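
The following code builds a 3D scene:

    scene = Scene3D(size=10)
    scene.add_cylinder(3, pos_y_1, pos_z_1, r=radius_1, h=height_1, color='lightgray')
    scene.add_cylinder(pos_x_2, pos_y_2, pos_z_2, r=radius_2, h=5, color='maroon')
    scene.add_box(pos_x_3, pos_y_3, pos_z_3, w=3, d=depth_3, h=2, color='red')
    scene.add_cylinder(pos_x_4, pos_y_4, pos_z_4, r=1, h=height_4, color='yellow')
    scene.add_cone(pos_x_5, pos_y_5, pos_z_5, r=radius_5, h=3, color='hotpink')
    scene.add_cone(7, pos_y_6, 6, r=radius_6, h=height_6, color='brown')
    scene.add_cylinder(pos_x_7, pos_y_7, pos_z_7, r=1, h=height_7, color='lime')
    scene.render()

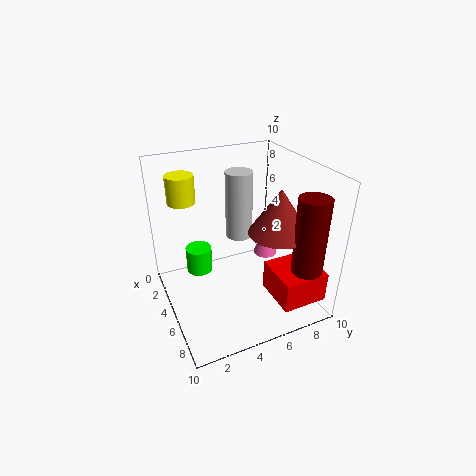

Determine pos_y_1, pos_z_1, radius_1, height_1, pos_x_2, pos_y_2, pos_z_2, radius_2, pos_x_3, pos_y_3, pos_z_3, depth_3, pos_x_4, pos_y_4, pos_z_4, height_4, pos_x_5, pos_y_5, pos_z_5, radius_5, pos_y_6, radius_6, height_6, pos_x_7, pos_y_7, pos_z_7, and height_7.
pos_y_1 = 6, pos_z_1 = 4, radius_1 = 1, height_1 = 5, pos_x_2 = 9, pos_y_2 = 8, pos_z_2 = 4, radius_2 = 1, pos_x_3 = 7, pos_y_3 = 6, pos_z_3 = 2, depth_3 = 3, pos_x_4 = 2, pos_y_4 = 2, pos_z_4 = 7, height_4 = 2, pos_x_5 = 2, pos_y_5 = 9, pos_z_5 = 1, radius_5 = 1, pos_y_6 = 7, radius_6 = 2, height_6 = 3, pos_x_7 = 2, pos_y_7 = 3, pos_z_7 = 1, height_7 = 2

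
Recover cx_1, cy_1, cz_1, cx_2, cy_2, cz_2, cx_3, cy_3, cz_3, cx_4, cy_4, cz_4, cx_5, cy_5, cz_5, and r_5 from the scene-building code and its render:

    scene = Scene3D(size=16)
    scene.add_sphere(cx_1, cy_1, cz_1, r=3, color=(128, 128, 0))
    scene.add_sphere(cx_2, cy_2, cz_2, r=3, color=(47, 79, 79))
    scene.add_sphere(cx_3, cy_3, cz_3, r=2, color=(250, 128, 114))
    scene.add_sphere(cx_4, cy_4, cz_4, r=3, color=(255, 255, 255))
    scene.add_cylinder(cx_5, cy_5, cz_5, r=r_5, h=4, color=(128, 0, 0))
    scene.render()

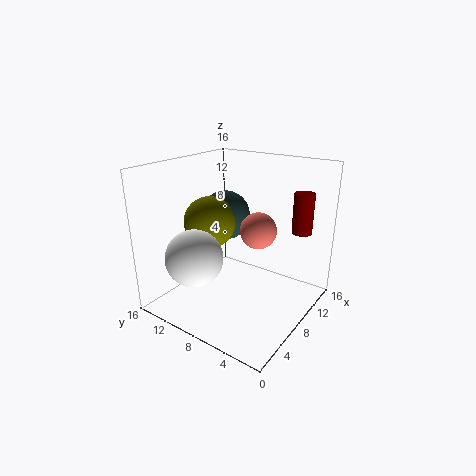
cx_1 = 8, cy_1 = 12, cz_1 = 9, cx_2 = 11, cy_2 = 12, cz_2 = 9, cx_3 = 9, cy_3 = 6, cz_3 = 9, cx_4 = 3, cy_4 = 10, cz_4 = 7, cx_5 = 9, cy_5 = 1, cz_5 = 10, r_5 = 1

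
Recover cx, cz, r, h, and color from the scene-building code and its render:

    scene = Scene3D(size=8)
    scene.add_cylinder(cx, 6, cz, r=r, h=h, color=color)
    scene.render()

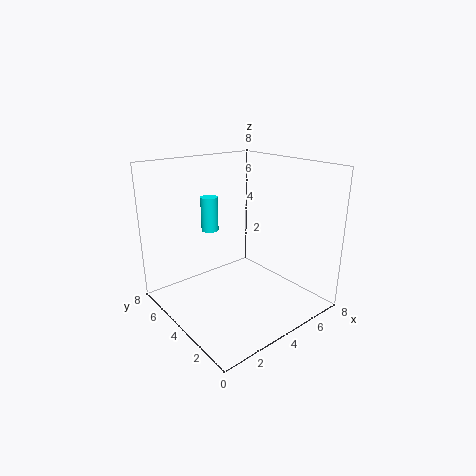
cx = 3.5, cz = 4, r = 0.5, h = 2, color = 'cyan'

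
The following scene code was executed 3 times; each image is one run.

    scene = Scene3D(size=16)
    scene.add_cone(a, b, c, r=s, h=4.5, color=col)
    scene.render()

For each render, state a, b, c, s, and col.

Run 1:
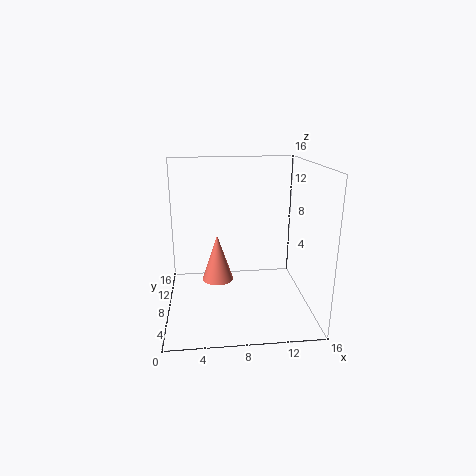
a = 5.5; b = 3.5; c = 5.5; s = 1.5; col = 'salmon'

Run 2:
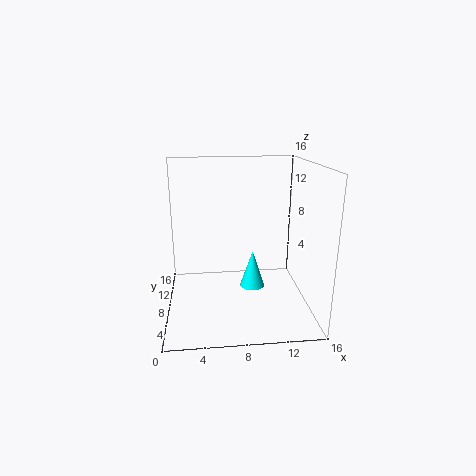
a = 10; b = 10; c = 1; s = 1.5; col = 'cyan'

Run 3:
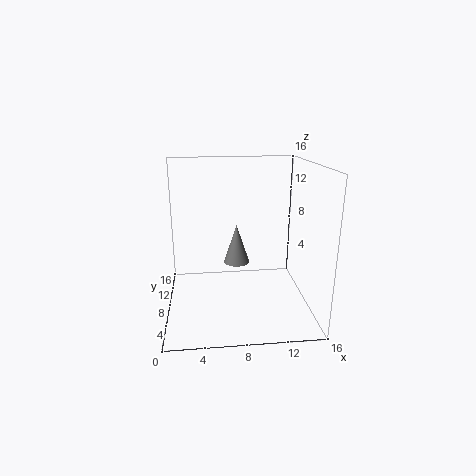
a = 8; b = 9.5; c = 4.5; s = 1.5; col = 'gray'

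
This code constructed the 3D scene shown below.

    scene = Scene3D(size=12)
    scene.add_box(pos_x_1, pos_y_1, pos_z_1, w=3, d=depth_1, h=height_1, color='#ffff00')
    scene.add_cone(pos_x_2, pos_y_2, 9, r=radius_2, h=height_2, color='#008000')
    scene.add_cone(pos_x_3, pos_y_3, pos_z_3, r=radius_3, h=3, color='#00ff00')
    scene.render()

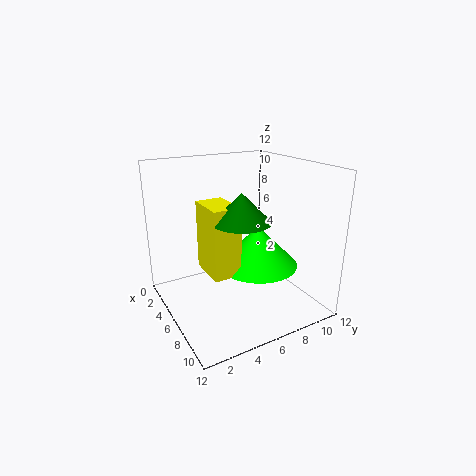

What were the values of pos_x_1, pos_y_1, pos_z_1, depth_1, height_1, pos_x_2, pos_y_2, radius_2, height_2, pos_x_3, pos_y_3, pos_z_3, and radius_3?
pos_x_1 = 7, pos_y_1 = 2, pos_z_1 = 5, depth_1 = 2, height_1 = 5, pos_x_2 = 10, pos_y_2 = 4, radius_2 = 2, height_2 = 2, pos_x_3 = 9, pos_y_3 = 6, pos_z_3 = 5, radius_3 = 3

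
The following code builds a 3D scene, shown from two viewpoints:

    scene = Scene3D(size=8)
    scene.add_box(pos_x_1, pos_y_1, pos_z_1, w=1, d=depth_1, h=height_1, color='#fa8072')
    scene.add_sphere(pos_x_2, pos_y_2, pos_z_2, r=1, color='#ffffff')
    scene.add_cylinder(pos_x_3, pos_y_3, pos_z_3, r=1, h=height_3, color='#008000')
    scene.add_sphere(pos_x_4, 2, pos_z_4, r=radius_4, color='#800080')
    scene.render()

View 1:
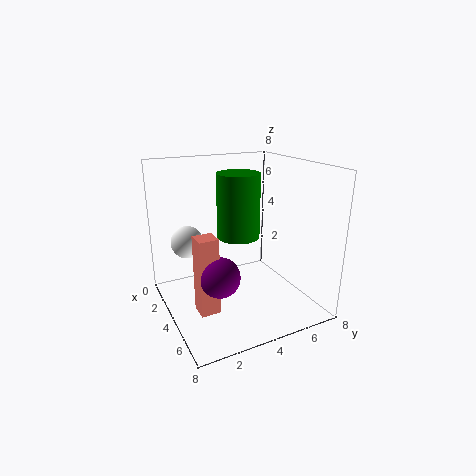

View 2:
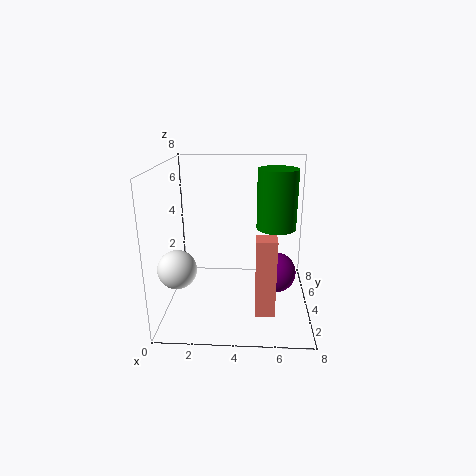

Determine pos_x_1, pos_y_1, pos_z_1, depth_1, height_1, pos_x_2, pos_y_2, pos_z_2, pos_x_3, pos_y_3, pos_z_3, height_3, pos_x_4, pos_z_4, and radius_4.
pos_x_1 = 5, pos_y_1 = 1, pos_z_1 = 1, depth_1 = 1, height_1 = 4, pos_x_2 = 1, pos_y_2 = 2, pos_z_2 = 3, pos_x_3 = 6, pos_y_3 = 3, pos_z_3 = 5, height_3 = 3, pos_x_4 = 6, pos_z_4 = 3, radius_4 = 1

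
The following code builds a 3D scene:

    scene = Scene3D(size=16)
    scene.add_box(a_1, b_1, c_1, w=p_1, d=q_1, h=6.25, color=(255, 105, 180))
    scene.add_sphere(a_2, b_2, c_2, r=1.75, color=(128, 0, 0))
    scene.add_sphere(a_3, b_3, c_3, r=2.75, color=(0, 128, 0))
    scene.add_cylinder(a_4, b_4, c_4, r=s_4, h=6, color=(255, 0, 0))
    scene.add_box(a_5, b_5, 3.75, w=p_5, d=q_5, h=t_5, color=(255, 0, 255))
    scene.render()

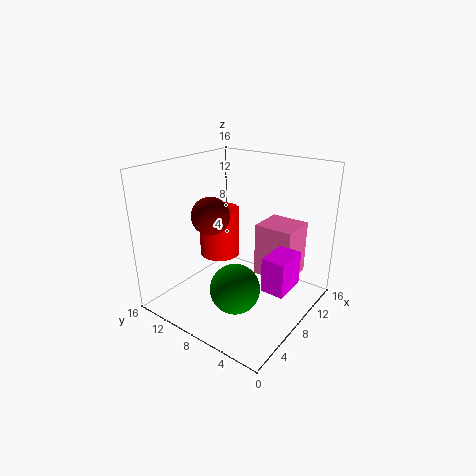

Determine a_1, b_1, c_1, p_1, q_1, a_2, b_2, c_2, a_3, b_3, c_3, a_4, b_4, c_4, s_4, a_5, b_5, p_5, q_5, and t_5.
a_1 = 10.25, b_1 = 2.75, c_1 = 2.75, p_1 = 4.25, q_1 = 4.5, a_2 = 2.5, b_2 = 7, c_2 = 12.5, a_3 = 5.75, b_3 = 6.75, c_3 = 3, a_4 = 10.5, b_4 = 12.75, c_4 = 3.75, s_4 = 2.5, a_5 = 6.25, b_5 = 1.25, p_5 = 3.75, q_5 = 2.5, t_5 = 3.75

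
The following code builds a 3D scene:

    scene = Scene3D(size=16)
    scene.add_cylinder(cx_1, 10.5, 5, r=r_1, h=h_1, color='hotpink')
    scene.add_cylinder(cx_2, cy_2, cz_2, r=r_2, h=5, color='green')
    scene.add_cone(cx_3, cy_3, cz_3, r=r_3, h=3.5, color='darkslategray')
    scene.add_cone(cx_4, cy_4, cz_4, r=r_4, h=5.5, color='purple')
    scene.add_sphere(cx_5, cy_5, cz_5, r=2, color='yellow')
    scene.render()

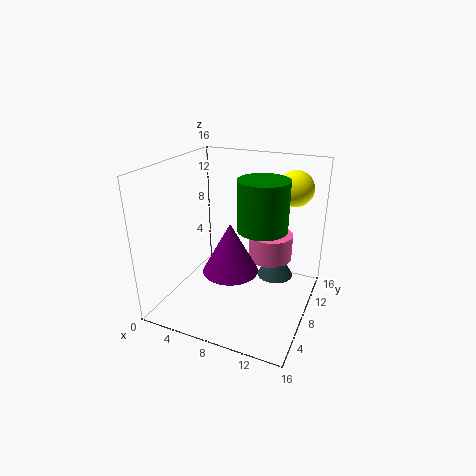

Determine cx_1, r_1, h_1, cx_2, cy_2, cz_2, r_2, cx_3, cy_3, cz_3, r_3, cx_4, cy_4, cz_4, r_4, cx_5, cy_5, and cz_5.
cx_1 = 11; r_1 = 2.5; h_1 = 3; cx_2 = 11.5; cy_2 = 6; cz_2 = 10.5; r_2 = 2.5; cx_3 = 12; cy_3 = 9.5; cz_3 = 3.5; r_3 = 2; cx_4 = 8; cy_4 = 6; cz_4 = 5; r_4 = 3; cx_5 = 13; cy_5 = 12.5; cz_5 = 13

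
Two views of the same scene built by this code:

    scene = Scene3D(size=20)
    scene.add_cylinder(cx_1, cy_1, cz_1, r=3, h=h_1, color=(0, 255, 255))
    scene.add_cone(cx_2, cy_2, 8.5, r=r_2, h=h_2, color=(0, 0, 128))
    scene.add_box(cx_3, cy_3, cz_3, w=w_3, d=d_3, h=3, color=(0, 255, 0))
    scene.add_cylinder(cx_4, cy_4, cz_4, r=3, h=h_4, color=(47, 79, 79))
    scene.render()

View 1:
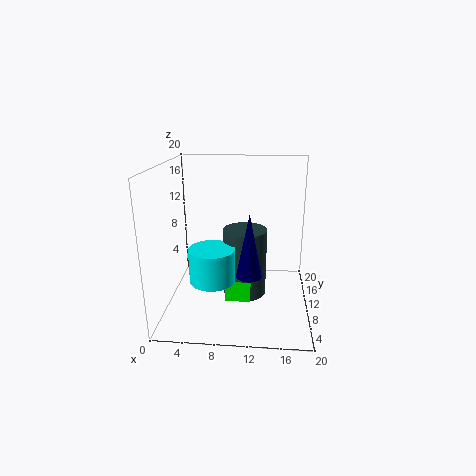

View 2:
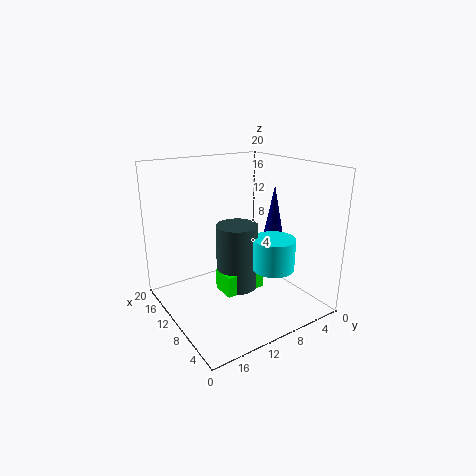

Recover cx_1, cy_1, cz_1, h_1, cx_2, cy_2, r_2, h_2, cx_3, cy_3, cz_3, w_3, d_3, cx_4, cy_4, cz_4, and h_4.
cx_1 = 7, cy_1 = 6, cz_1 = 5.5, h_1 = 4.5, cx_2 = 12, cy_2 = 2, r_2 = 1.5, h_2 = 7.5, cx_3 = 8.5, cy_3 = 6.5, cz_3 = 2, w_3 = 3.5, d_3 = 6, cx_4 = 11, cy_4 = 9.5, cz_4 = 2, h_4 = 9.5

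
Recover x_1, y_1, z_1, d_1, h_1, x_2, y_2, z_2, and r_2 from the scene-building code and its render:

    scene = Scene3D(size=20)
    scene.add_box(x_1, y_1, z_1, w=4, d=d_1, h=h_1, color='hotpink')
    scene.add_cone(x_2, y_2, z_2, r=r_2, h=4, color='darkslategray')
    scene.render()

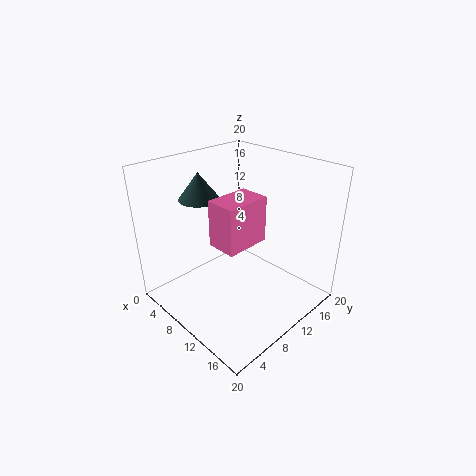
x_1 = 10; y_1 = 5; z_1 = 11; d_1 = 6; h_1 = 6; x_2 = 3; y_2 = 9; z_2 = 14; r_2 = 3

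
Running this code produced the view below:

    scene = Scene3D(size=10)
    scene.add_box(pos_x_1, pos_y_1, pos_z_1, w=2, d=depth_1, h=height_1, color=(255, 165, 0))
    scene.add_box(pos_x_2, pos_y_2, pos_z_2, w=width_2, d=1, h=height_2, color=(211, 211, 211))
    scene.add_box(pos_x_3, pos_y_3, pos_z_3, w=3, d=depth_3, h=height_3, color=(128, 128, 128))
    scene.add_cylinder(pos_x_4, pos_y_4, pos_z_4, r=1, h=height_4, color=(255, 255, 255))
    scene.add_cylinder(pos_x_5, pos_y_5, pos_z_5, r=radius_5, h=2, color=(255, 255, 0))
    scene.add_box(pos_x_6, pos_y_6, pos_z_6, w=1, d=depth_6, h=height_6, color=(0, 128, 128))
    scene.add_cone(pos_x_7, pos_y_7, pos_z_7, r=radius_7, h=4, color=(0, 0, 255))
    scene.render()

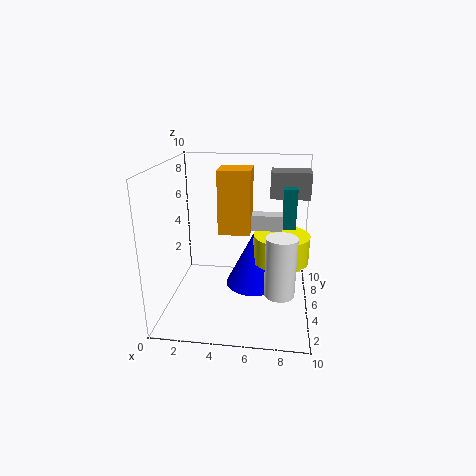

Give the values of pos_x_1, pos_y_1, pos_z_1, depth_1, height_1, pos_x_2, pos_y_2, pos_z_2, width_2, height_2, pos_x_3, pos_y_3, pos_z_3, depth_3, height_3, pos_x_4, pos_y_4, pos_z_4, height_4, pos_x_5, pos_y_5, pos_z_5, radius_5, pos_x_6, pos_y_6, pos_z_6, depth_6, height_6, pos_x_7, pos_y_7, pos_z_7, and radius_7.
pos_x_1 = 4, pos_y_1 = 3, pos_z_1 = 6, depth_1 = 2, height_1 = 4, pos_x_2 = 6, pos_y_2 = 4, pos_z_2 = 6, width_2 = 2, height_2 = 1, pos_x_3 = 7, pos_y_3 = 8, pos_z_3 = 7, depth_3 = 2, height_3 = 2, pos_x_4 = 8, pos_y_4 = 3, pos_z_4 = 2, height_4 = 4, pos_x_5 = 8, pos_y_5 = 6, pos_z_5 = 3, radius_5 = 2, pos_x_6 = 8, pos_y_6 = 7, pos_z_6 = 4, depth_6 = 2, height_6 = 4, pos_x_7 = 6, pos_y_7 = 6, pos_z_7 = 1, radius_7 = 2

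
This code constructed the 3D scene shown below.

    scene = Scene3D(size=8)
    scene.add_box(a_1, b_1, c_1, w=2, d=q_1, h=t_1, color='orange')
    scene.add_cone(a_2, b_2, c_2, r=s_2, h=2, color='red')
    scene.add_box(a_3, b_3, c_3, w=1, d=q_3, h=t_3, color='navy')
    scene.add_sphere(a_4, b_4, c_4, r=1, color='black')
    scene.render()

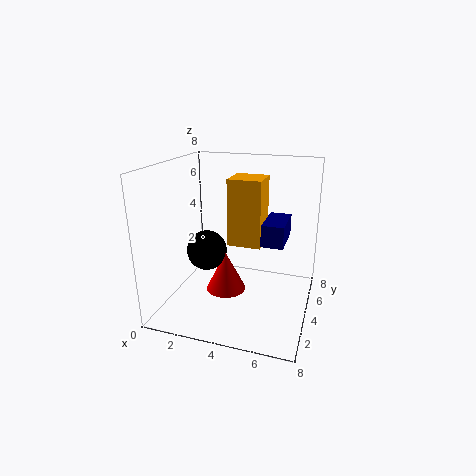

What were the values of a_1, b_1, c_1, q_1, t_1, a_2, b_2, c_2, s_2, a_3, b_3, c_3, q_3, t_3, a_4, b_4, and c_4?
a_1 = 3, b_1 = 5, c_1 = 3, q_1 = 2, t_1 = 4, a_2 = 4, b_2 = 2, c_2 = 2, s_2 = 1, a_3 = 6, b_3 = 1, c_3 = 5, q_3 = 2, t_3 = 1, a_4 = 3, b_4 = 2, c_4 = 4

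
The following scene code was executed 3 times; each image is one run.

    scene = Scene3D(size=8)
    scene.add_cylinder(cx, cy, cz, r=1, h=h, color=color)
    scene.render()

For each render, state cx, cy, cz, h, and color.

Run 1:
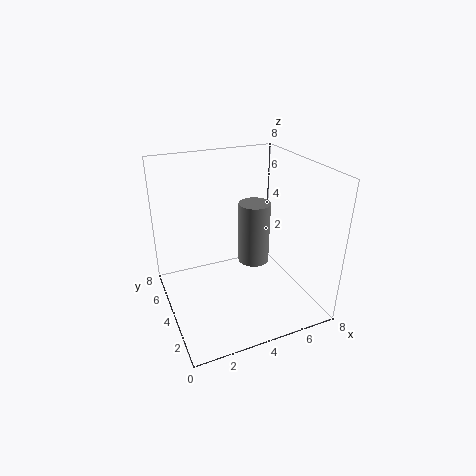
cx = 6; cy = 6; cz = 1; h = 4; color = 'gray'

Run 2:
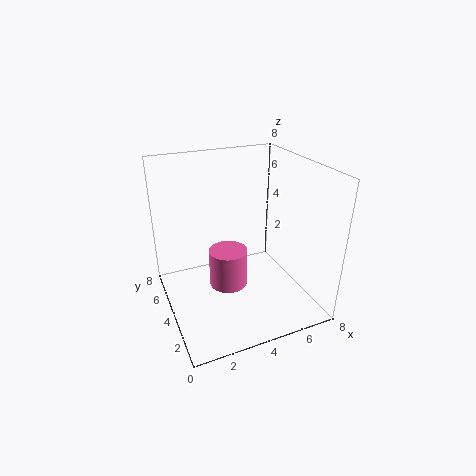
cx = 3; cy = 3; cz = 2; h = 2; color = 'hotpink'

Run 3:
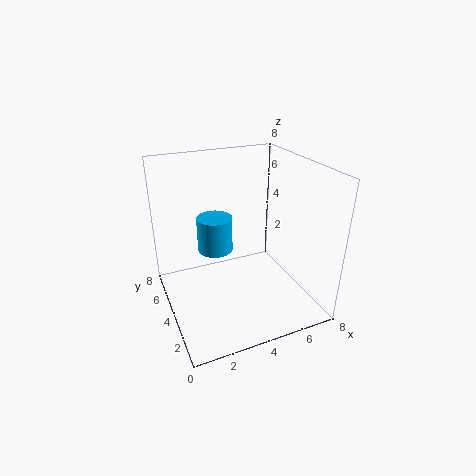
cx = 3; cy = 5; cz = 3; h = 2; color = 'deepskyblue'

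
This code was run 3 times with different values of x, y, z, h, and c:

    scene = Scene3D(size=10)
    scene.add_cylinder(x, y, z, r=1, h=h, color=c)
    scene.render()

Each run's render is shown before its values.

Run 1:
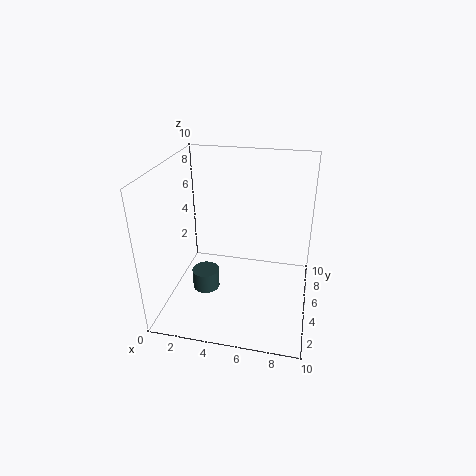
x = 2.5; y = 5; z = 0.5; h = 1.5; c = 'darkslategray'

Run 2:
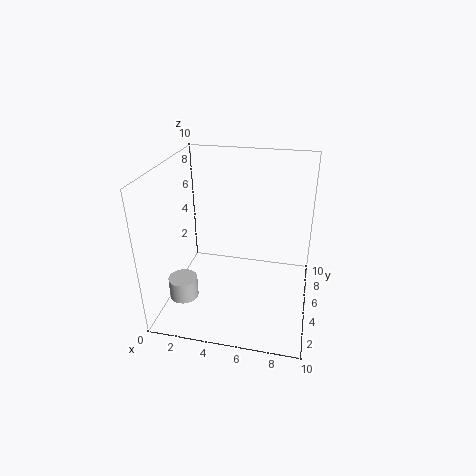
x = 1.5; y = 3; z = 1; h = 1.5; c = 'lightgray'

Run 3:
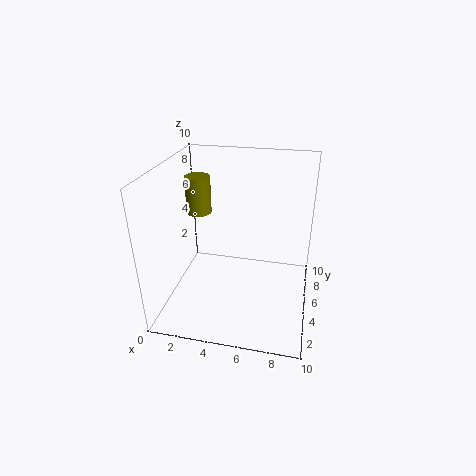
x = 1; y = 8.5; z = 5; h = 3; c = 'olive'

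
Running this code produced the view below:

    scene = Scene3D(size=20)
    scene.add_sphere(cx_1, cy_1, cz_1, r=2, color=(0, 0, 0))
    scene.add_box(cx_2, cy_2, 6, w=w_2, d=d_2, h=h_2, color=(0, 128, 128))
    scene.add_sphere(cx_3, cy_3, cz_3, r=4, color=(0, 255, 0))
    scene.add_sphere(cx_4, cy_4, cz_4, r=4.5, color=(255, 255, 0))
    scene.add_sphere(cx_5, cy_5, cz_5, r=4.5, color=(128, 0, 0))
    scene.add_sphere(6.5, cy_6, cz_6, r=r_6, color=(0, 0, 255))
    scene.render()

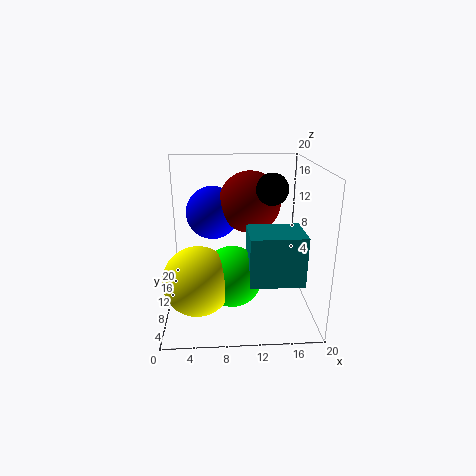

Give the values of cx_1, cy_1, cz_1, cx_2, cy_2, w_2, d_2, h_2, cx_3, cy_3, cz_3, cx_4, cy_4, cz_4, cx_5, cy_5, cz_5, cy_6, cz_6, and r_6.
cx_1 = 14
cy_1 = 7
cz_1 = 17.5
cx_2 = 11
cy_2 = 3
w_2 = 7
d_2 = 5.5
h_2 = 6.5
cx_3 = 9
cy_3 = 6.5
cz_3 = 6
cx_4 = 4.5
cy_4 = 5.5
cz_4 = 6
cx_5 = 12
cy_5 = 14
cz_5 = 14
cy_6 = 15.5
cz_6 = 12
r_6 = 4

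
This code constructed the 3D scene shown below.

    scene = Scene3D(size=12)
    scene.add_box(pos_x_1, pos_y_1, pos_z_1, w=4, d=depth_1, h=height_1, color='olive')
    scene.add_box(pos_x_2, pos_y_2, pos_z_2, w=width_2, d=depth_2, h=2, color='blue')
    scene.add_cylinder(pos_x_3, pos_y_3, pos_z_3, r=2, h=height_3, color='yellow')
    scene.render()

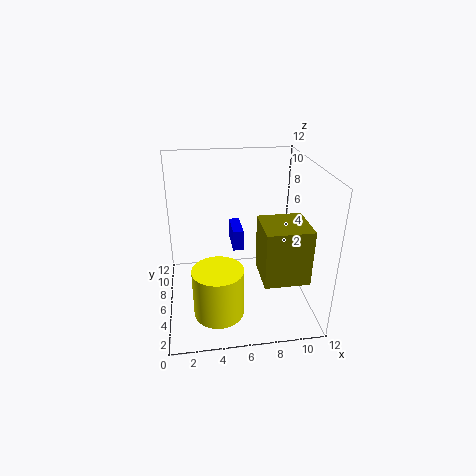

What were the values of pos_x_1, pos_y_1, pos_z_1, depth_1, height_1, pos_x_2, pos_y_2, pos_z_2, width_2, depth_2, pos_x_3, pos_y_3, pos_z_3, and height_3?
pos_x_1 = 8; pos_y_1 = 4; pos_z_1 = 2; depth_1 = 4; height_1 = 5; pos_x_2 = 6; pos_y_2 = 9; pos_z_2 = 3; width_2 = 1; depth_2 = 3; pos_x_3 = 4; pos_y_3 = 3; pos_z_3 = 1; height_3 = 4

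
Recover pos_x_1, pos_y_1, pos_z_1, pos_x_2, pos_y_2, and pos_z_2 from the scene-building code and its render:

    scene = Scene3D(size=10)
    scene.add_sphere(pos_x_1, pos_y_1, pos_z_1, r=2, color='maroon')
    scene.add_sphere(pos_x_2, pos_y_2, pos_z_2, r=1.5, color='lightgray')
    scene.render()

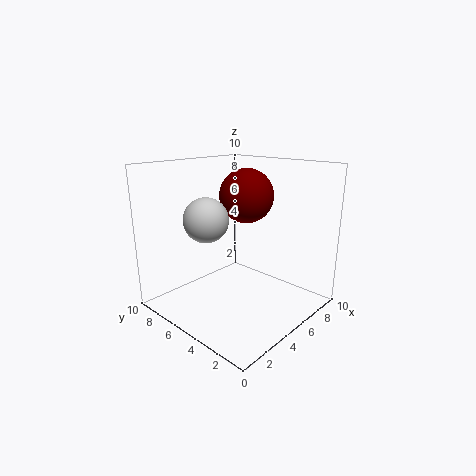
pos_x_1 = 7; pos_y_1 = 6; pos_z_1 = 7.5; pos_x_2 = 3; pos_y_2 = 6; pos_z_2 = 6.5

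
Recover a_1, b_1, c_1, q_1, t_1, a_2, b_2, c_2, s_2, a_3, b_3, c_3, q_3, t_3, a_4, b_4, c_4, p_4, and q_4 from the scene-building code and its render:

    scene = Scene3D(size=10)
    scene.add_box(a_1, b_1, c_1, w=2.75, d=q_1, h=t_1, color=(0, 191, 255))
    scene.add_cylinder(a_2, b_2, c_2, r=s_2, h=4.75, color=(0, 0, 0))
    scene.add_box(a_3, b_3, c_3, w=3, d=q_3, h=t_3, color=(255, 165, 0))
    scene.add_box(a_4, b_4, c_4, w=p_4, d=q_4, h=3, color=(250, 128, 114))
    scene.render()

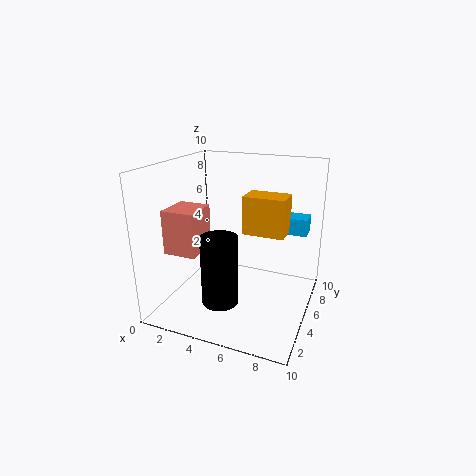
a_1 = 6.5, b_1 = 7.5, c_1 = 4.75, q_1 = 1.5, t_1 = 1.25, a_2 = 4.5, b_2 = 3, c_2 = 1, s_2 = 1.25, a_3 = 5, b_3 = 5.75, c_3 = 5, q_3 = 2, t_3 = 2.75, a_4 = 0.75, b_4 = 2.25, c_4 = 4.25, p_4 = 2.25, q_4 = 2.5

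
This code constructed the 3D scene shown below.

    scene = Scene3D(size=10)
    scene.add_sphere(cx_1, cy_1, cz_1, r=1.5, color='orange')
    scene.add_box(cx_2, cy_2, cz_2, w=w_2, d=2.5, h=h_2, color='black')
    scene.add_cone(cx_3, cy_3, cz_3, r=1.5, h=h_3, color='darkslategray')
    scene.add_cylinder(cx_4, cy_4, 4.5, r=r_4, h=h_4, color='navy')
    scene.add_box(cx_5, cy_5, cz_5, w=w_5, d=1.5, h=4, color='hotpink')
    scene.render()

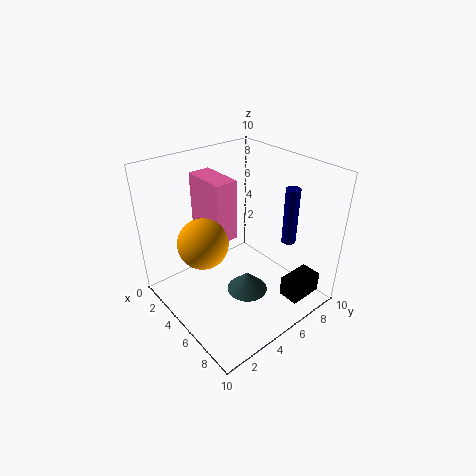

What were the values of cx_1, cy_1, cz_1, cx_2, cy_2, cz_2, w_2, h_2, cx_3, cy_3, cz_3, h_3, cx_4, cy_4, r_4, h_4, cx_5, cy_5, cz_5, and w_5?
cx_1 = 6; cy_1 = 1.5; cz_1 = 6.5; cx_2 = 7.5; cy_2 = 7; cz_2 = 0.5; w_2 = 1.5; h_2 = 1.5; cx_3 = 5.5; cy_3 = 5.5; cz_3 = 0.5; h_3 = 1.5; cx_4 = 7; cy_4 = 8; r_4 = 0.5; h_4 = 4; cx_5 = 2.5; cy_5 = 3; cz_5 = 5.5; w_5 = 3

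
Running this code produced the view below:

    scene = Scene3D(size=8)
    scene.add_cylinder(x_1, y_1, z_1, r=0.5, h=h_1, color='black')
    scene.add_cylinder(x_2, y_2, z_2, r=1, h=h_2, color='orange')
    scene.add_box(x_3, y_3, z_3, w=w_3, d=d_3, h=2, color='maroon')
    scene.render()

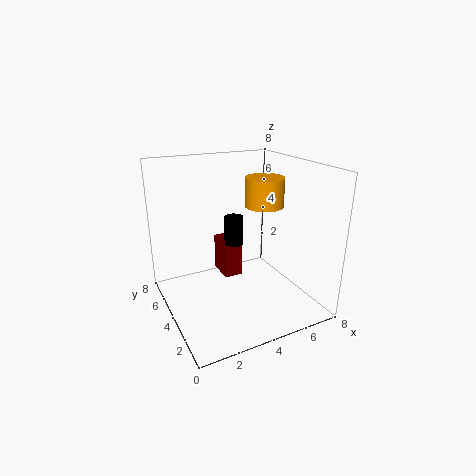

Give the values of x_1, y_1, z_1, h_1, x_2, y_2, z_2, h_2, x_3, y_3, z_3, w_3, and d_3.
x_1 = 3.5, y_1 = 3.5, z_1 = 4, h_1 = 1.5, x_2 = 5, y_2 = 3, z_2 = 6, h_2 = 1.5, x_3 = 3, y_3 = 3.5, z_3 = 2, w_3 = 1, d_3 = 1.5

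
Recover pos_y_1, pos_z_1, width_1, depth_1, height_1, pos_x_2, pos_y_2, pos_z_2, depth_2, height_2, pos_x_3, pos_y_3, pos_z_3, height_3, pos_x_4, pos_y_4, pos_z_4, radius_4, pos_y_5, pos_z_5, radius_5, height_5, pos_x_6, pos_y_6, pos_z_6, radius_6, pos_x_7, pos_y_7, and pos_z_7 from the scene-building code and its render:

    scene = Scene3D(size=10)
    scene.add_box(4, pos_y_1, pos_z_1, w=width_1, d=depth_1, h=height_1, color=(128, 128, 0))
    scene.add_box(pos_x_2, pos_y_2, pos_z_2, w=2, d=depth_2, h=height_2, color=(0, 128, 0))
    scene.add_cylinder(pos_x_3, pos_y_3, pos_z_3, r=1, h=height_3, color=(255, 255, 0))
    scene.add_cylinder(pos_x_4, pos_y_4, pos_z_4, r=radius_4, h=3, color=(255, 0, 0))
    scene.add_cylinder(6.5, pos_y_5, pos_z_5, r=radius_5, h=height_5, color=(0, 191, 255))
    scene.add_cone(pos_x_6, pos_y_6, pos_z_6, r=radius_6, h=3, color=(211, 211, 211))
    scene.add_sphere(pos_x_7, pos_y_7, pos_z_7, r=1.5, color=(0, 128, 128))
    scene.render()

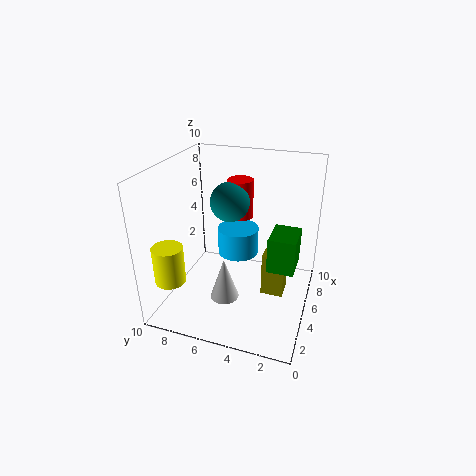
pos_y_1 = 1.5
pos_z_1 = 1.5
width_1 = 1.5
depth_1 = 1.5
height_1 = 3
pos_x_2 = 1
pos_y_2 = 0.5
pos_z_2 = 5.5
depth_2 = 1.5
height_2 = 2
pos_x_3 = 1.5
pos_y_3 = 8.5
pos_z_3 = 3
height_3 = 2.5
pos_x_4 = 8.5
pos_y_4 = 6
pos_z_4 = 5
radius_4 = 1
pos_y_5 = 5.5
pos_z_5 = 3
radius_5 = 1.5
height_5 = 2
pos_x_6 = 3.5
pos_y_6 = 5.5
pos_z_6 = 1
radius_6 = 1
pos_x_7 = 7.5
pos_y_7 = 6.5
pos_z_7 = 6.5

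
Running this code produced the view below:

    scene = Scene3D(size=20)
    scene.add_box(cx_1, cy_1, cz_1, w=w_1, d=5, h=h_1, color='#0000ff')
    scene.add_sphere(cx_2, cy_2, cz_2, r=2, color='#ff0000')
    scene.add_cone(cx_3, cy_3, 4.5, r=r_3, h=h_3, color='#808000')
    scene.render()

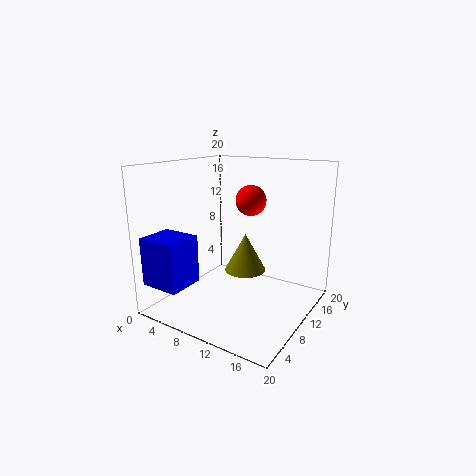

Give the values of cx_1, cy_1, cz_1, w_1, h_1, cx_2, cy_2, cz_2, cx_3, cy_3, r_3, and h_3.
cx_1 = 1
cy_1 = 0.5
cz_1 = 4.5
w_1 = 5.5
h_1 = 6.5
cx_2 = 12
cy_2 = 10
cz_2 = 15.5
cx_3 = 10
cy_3 = 12
r_3 = 3
h_3 = 5.5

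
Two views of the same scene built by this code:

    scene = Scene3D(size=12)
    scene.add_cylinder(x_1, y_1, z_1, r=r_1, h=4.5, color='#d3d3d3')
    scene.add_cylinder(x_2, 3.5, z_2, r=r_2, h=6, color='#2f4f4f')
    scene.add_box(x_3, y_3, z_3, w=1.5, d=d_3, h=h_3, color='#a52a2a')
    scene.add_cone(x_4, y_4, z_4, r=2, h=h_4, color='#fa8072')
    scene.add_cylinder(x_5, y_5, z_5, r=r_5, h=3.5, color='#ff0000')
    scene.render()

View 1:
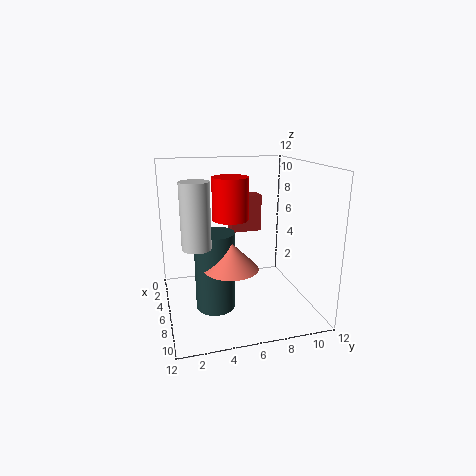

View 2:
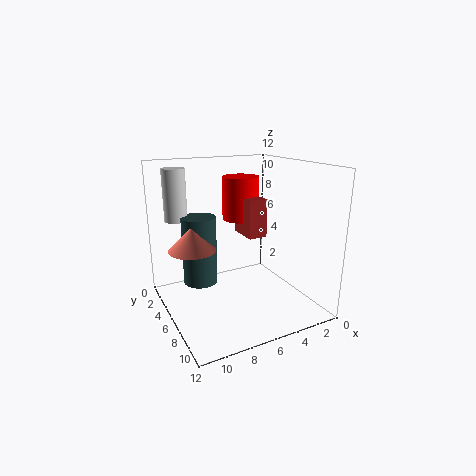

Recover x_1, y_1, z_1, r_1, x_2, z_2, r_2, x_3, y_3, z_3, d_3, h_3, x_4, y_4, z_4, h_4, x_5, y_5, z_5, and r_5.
x_1 = 10, y_1 = 2, z_1 = 7, r_1 = 1, x_2 = 8.5, z_2 = 1.5, r_2 = 1.5, x_3 = 4.5, y_3 = 5.5, z_3 = 6.5, d_3 = 2.5, h_3 = 3, x_4 = 9.5, y_4 = 4.5, z_4 = 5, h_4 = 2, x_5 = 5.5, y_5 = 5.5, z_5 = 7.5, r_5 = 1.5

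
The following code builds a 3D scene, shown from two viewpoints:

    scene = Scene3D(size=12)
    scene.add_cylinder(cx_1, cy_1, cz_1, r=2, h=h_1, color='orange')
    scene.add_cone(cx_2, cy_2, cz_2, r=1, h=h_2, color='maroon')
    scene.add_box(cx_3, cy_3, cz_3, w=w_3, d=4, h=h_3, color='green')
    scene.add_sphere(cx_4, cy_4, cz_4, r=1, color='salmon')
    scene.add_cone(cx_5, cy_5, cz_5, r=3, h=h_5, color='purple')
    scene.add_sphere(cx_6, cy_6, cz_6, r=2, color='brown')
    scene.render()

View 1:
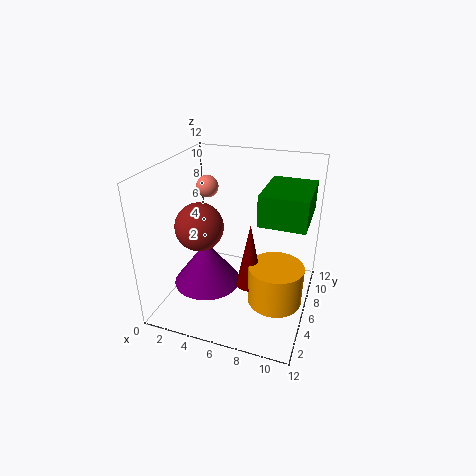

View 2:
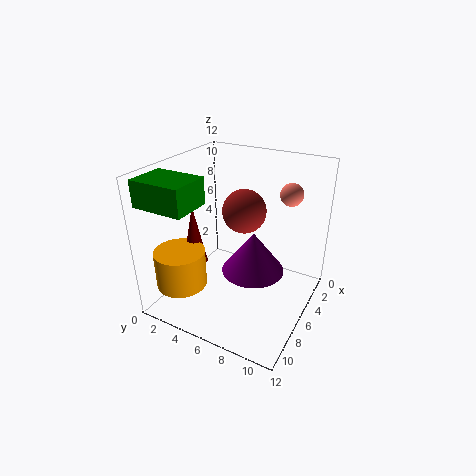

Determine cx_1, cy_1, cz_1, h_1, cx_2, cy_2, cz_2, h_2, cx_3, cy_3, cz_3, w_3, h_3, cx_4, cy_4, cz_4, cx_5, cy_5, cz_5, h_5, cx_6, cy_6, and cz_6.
cx_1 = 10; cy_1 = 3; cz_1 = 3; h_1 = 3; cx_2 = 8; cy_2 = 3; cz_2 = 4; h_2 = 5; cx_3 = 9; cy_3 = 1; cz_3 = 10; w_3 = 3; h_3 = 2; cx_4 = 2; cy_4 = 9; cz_4 = 9; cx_5 = 3; cy_5 = 6; cz_5 = 1; h_5 = 4; cx_6 = 3; cy_6 = 5; cz_6 = 7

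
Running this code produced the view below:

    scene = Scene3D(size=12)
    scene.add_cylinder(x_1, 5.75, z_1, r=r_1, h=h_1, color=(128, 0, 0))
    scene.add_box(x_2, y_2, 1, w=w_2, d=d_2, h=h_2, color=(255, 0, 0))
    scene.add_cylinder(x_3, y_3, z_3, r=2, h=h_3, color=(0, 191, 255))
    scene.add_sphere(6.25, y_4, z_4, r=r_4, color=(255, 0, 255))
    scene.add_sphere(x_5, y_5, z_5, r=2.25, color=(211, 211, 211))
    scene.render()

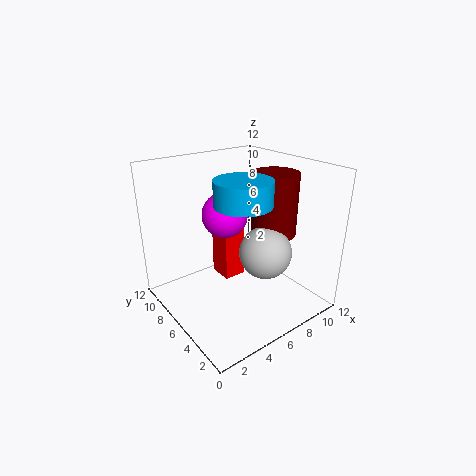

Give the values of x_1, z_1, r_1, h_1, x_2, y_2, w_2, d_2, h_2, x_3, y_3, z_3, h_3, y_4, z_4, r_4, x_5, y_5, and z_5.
x_1 = 9.75, z_1 = 5.5, r_1 = 2, h_1 = 5.5, x_2 = 6, y_2 = 7.75, w_2 = 2, d_2 = 2.25, h_2 = 5, x_3 = 4, y_3 = 2.75, z_3 = 10.25, h_3 = 1.75, y_4 = 8.25, z_4 = 7.25, r_4 = 2, x_5 = 8, y_5 = 4.75, z_5 = 4.5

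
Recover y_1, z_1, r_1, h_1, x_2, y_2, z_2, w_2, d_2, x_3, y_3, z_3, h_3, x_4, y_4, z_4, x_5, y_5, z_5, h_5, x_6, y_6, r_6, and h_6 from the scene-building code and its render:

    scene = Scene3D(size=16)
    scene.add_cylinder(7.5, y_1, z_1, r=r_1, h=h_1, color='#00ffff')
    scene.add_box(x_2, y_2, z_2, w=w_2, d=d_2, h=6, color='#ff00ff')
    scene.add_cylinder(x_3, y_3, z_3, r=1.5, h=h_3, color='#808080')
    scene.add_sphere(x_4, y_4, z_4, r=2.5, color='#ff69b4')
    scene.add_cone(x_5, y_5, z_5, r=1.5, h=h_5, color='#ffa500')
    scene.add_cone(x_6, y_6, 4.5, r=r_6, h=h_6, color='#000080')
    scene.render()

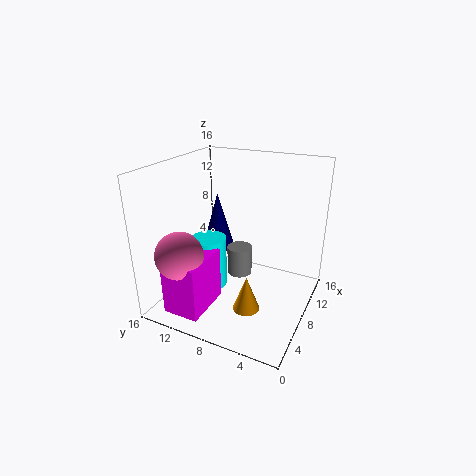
y_1 = 11.5
z_1 = 1.5
r_1 = 2
h_1 = 6
x_2 = 1
y_2 = 9.5
z_2 = 1
w_2 = 5.5
d_2 = 4
x_3 = 10.5
y_3 = 9
z_3 = 2
h_3 = 3.5
x_4 = 2.5
y_4 = 12
z_4 = 7.5
x_5 = 6
y_5 = 6
z_5 = 0.5
h_5 = 4
x_6 = 11.5
y_6 = 12.5
r_6 = 2
h_6 = 7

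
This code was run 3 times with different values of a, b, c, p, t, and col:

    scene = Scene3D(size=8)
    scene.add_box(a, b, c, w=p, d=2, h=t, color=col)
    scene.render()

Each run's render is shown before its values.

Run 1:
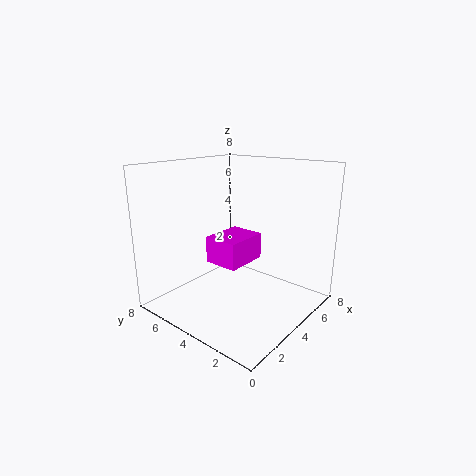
a = 3; b = 3.5; c = 2.5; p = 2.5; t = 1.5; col = 'magenta'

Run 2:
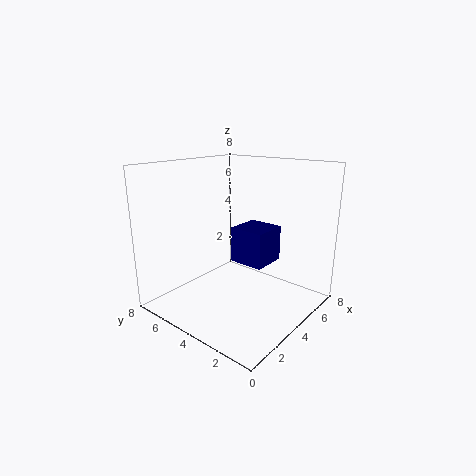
a = 4; b = 2.5; c = 2.5; p = 2; t = 2; col = 'navy'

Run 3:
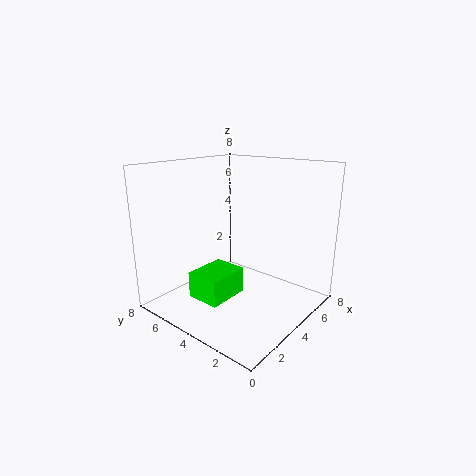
a = 2; b = 4; c = 0.5; p = 2.5; t = 1.5; col = 'lime'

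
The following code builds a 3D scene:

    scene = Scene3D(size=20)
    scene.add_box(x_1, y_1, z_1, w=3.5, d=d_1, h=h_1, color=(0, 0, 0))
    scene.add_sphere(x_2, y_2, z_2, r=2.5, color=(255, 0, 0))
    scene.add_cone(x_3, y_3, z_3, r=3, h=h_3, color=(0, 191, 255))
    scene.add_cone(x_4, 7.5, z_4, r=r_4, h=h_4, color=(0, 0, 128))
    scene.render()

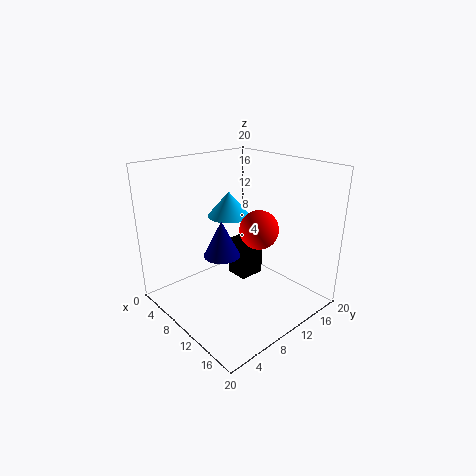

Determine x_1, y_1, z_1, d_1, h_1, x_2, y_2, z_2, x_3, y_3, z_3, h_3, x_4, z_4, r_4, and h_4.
x_1 = 5, y_1 = 12.5, z_1 = 1.5, d_1 = 4, h_1 = 6, x_2 = 14, y_2 = 10, z_2 = 12.5, x_3 = 7.5, y_3 = 10.5, z_3 = 12.5, h_3 = 3.5, x_4 = 9.5, z_4 = 8, r_4 = 2.5, h_4 = 5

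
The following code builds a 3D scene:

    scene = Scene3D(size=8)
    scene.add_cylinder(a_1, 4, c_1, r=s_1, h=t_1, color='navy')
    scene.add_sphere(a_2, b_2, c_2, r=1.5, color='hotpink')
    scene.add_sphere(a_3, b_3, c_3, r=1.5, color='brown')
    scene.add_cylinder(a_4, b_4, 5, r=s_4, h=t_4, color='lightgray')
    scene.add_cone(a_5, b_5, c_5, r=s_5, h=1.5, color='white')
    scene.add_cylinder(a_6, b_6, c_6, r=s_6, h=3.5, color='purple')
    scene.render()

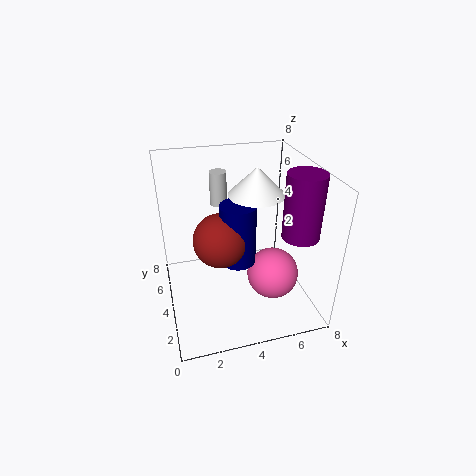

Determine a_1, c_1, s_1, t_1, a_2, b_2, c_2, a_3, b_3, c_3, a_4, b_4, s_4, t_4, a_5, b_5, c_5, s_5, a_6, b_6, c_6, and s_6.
a_1 = 4
c_1 = 2.5
s_1 = 1
t_1 = 3.5
a_2 = 6
b_2 = 3.5
c_2 = 1.5
a_3 = 3
b_3 = 4
c_3 = 4
a_4 = 3.5
b_4 = 6.5
s_4 = 0.5
t_4 = 2
a_5 = 5
b_5 = 4
c_5 = 6.5
s_5 = 1.5
a_6 = 7
b_6 = 2.5
c_6 = 4.5
s_6 = 1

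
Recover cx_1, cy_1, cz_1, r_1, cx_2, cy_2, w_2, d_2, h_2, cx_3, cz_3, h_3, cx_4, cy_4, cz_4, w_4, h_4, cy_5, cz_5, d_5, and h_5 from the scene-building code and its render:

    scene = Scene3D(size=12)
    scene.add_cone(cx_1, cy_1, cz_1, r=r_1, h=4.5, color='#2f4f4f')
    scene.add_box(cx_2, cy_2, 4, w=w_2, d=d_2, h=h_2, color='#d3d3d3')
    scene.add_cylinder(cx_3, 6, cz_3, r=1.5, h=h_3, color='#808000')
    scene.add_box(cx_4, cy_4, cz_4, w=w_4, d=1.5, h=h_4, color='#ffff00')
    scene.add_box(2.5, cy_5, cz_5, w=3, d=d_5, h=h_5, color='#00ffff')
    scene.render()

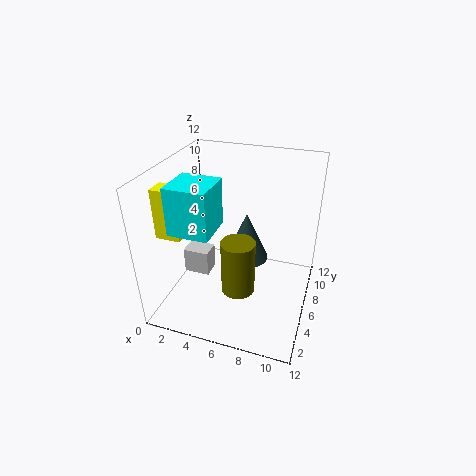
cx_1 = 6; cy_1 = 8.5; cz_1 = 2.5; r_1 = 2; cx_2 = 2.5; cy_2 = 3; w_2 = 2; d_2 = 1.5; h_2 = 2; cx_3 = 6; cz_3 = 0.5; h_3 = 5; cx_4 = 0.5; cy_4 = 2.5; cz_4 = 7; w_4 = 2; h_4 = 4; cy_5 = 1; cz_5 = 8.5; d_5 = 3; h_5 = 3.5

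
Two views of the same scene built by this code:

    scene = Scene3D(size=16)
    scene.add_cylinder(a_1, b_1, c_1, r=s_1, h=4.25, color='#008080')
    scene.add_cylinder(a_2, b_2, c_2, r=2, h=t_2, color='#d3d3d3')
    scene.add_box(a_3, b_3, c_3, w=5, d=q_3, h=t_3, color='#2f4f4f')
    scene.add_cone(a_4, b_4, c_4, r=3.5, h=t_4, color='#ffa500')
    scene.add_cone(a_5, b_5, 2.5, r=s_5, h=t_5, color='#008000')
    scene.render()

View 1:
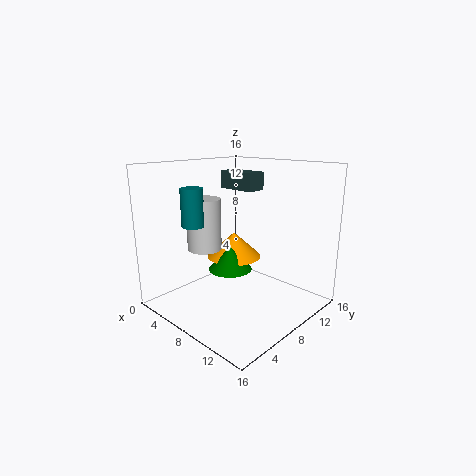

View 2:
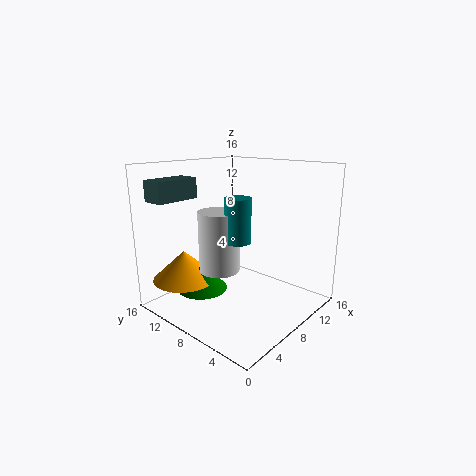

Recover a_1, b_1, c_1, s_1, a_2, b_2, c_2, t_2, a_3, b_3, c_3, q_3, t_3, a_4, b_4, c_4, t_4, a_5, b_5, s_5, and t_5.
a_1 = 4.25, b_1 = 4.75, c_1 = 9.25, s_1 = 1.25, a_2 = 3.75, b_2 = 6.75, c_2 = 6, t_2 = 6, a_3 = 1, b_3 = 12.25, c_3 = 12.25, q_3 = 2.5, t_3 = 2.25, a_4 = 3.5, b_4 = 12, c_4 = 3.5, t_4 = 3.25, a_5 = 4.5, b_5 = 10.25, s_5 = 2.75, t_5 = 3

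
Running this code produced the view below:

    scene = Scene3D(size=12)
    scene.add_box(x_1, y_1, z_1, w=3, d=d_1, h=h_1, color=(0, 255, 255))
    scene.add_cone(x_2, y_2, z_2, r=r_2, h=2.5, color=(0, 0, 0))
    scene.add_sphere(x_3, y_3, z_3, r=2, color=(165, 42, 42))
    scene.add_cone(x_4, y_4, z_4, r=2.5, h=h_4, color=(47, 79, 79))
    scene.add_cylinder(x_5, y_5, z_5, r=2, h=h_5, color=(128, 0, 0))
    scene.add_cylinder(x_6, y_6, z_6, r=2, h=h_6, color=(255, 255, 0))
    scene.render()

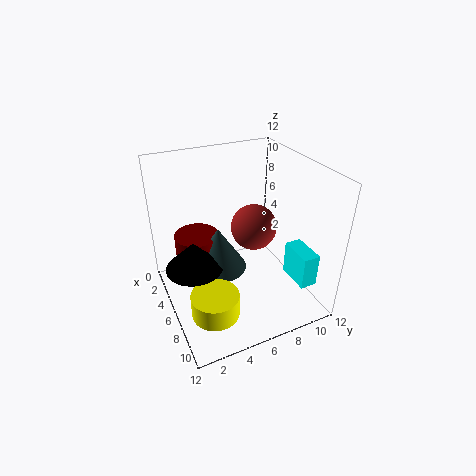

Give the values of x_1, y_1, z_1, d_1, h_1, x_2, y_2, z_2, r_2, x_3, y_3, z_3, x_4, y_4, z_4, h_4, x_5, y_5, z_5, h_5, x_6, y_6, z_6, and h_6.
x_1 = 6.5, y_1 = 10.5, z_1 = 1.5, d_1 = 1.5, h_1 = 3, x_2 = 4.5, y_2 = 2.5, z_2 = 3, r_2 = 2.5, x_3 = 5, y_3 = 8, z_3 = 6, x_4 = 4, y_4 = 5, z_4 = 2, h_4 = 4, x_5 = 2.5, y_5 = 3.5, z_5 = 2.5, h_5 = 2.5, x_6 = 8, y_6 = 3, z_6 = 0.5, h_6 = 2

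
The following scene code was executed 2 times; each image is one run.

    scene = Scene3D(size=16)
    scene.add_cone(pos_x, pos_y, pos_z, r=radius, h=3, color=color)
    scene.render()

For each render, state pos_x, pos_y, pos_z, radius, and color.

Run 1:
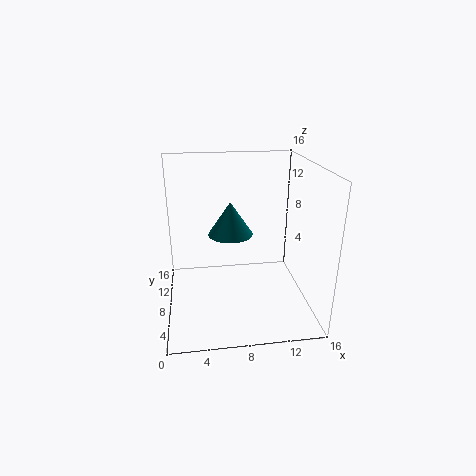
pos_x = 6.5
pos_y = 2.5
pos_z = 11
radius = 2
color = 'teal'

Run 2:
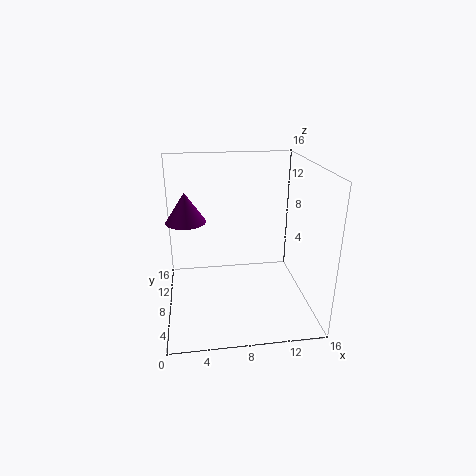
pos_x = 2.5
pos_y = 6
pos_z = 11
radius = 2
color = 'purple'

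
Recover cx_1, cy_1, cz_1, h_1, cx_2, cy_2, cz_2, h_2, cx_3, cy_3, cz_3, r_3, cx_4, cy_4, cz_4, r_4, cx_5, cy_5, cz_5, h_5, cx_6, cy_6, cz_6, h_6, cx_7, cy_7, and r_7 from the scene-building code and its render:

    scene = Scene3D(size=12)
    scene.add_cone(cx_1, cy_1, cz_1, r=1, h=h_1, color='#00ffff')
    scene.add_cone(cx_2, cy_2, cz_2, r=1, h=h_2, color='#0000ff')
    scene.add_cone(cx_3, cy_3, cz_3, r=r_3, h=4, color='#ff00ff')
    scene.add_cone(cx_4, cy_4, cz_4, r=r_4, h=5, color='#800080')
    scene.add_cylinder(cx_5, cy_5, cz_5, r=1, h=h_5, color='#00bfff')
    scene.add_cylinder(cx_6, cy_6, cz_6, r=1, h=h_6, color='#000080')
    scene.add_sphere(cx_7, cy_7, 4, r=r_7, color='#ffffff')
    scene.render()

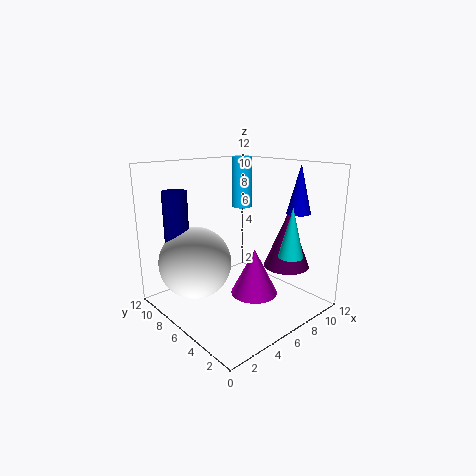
cx_1 = 8, cy_1 = 2, cz_1 = 5, h_1 = 4, cx_2 = 10, cy_2 = 3, cz_2 = 8, h_2 = 4, cx_3 = 7, cy_3 = 5, cz_3 = 1, r_3 = 2, cx_4 = 10, cy_4 = 4, cz_4 = 3, r_4 = 2, cx_5 = 11, cy_5 = 11, cz_5 = 7, h_5 = 5, cx_6 = 2, cy_6 = 9, cz_6 = 5, h_6 = 5, cx_7 = 3, cy_7 = 8, r_7 = 3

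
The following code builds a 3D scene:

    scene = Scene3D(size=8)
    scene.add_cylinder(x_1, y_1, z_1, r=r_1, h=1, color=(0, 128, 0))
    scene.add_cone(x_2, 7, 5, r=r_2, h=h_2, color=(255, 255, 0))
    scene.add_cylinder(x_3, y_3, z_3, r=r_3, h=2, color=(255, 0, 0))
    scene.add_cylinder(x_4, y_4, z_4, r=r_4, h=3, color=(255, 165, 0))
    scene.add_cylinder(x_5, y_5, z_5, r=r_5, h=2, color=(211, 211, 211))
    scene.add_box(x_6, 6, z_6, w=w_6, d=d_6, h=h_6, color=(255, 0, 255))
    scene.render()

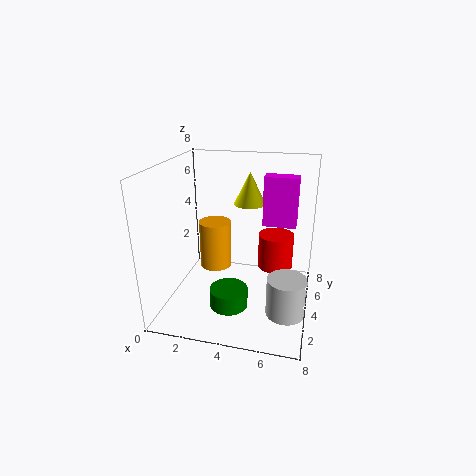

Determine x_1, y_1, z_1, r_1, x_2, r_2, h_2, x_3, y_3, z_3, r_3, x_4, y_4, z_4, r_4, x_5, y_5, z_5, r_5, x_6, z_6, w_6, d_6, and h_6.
x_1 = 4, y_1 = 2, z_1 = 1, r_1 = 1, x_2 = 4, r_2 = 1, h_2 = 2, x_3 = 6, y_3 = 5, z_3 = 2, r_3 = 1, x_4 = 2, y_4 = 6, z_4 = 1, r_4 = 1, x_5 = 7, y_5 = 2, z_5 = 1, r_5 = 1, x_6 = 5, z_6 = 4, w_6 = 2, d_6 = 1, h_6 = 3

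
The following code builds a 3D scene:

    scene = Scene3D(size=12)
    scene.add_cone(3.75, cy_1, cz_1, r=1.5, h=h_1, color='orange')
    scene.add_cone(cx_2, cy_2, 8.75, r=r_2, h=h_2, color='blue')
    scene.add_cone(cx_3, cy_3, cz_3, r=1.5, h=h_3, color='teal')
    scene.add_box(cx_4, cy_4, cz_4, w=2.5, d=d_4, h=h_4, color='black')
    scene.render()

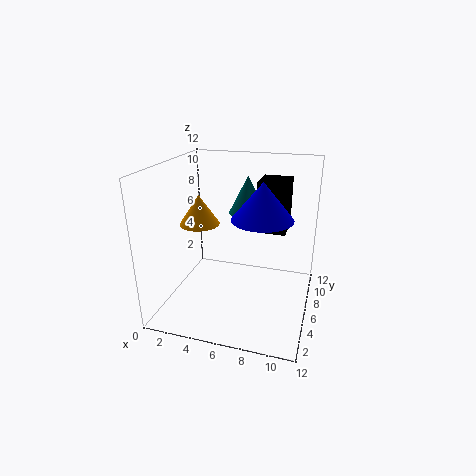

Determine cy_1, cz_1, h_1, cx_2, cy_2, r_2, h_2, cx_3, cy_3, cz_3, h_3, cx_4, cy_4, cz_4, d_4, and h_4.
cy_1 = 3.5
cz_1 = 8
h_1 = 2.25
cx_2 = 8.5
cy_2 = 3.75
r_2 = 2.25
h_2 = 2.75
cx_3 = 6.75
cy_3 = 6.25
cz_3 = 8.25
h_3 = 3
cx_4 = 7.25
cy_4 = 7
cz_4 = 6.25
d_4 = 3
h_4 = 4.25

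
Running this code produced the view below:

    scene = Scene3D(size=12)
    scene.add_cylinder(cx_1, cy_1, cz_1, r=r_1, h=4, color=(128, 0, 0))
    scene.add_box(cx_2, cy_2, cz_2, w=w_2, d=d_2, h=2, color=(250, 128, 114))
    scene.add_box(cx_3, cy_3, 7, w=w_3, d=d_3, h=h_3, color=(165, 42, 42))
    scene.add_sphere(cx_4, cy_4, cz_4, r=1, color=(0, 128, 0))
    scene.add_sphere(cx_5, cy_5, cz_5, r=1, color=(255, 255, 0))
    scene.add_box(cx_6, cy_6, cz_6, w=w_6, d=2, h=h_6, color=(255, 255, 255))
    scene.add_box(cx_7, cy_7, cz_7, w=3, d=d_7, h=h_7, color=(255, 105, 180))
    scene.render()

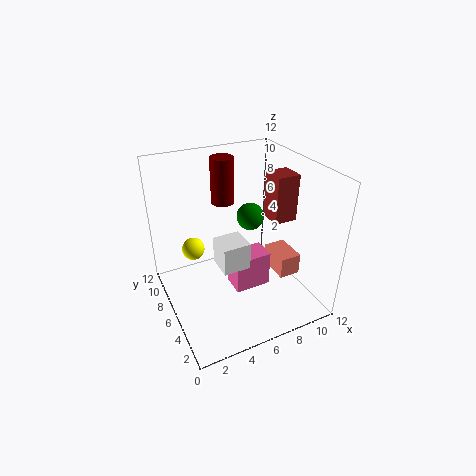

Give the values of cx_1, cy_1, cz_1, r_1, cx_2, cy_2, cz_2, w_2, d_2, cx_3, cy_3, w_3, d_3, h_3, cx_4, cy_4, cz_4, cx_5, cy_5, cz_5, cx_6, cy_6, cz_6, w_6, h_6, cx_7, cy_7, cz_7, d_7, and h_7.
cx_1 = 6; cy_1 = 9; cz_1 = 8; r_1 = 1; cx_2 = 10; cy_2 = 5; cz_2 = 1; w_2 = 2; d_2 = 3; cx_3 = 9; cy_3 = 5; w_3 = 2; d_3 = 2; h_3 = 4; cx_4 = 6; cy_4 = 4; cz_4 = 9; cx_5 = 3; cy_5 = 9; cz_5 = 4; cx_6 = 3; cy_6 = 2; cz_6 = 6; w_6 = 2; h_6 = 2; cx_7 = 5; cy_7 = 4; cz_7 = 2; d_7 = 2; h_7 = 3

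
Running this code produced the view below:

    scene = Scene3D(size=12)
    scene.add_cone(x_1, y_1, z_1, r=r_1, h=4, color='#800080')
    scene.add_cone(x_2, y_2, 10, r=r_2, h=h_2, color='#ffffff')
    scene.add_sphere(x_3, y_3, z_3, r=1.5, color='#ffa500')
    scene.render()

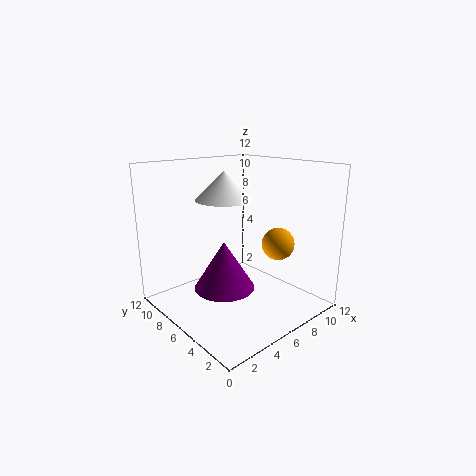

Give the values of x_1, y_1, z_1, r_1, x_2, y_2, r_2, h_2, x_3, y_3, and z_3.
x_1 = 4.5, y_1 = 6, z_1 = 2, r_1 = 2.5, x_2 = 3, y_2 = 4, r_2 = 2, h_2 = 2, x_3 = 10.5, y_3 = 5.5, z_3 = 4.5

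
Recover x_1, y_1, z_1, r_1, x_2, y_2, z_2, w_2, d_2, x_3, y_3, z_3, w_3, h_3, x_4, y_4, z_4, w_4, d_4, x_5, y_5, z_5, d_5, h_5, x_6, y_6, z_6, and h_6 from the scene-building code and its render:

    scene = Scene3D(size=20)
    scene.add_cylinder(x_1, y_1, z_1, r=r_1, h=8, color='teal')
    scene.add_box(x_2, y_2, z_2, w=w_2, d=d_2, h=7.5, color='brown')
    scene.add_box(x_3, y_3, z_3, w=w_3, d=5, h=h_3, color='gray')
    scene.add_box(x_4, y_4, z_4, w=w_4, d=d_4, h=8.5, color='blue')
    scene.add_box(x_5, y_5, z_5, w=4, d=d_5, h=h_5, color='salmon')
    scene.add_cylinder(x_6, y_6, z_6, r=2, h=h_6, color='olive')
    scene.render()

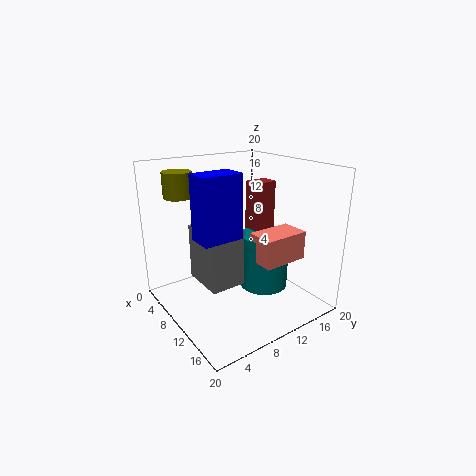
x_1 = 11
y_1 = 14
z_1 = 2
r_1 = 3.5
x_2 = 7
y_2 = 13.5
z_2 = 9.5
w_2 = 2.5
d_2 = 3.5
x_3 = 5
y_3 = 5
z_3 = 3.5
w_3 = 6.5
h_3 = 8
x_4 = 9
y_4 = 3.5
z_4 = 11
w_4 = 3.5
d_4 = 5.5
x_5 = 11.5
y_5 = 11
z_5 = 7
d_5 = 6.5
h_5 = 4
x_6 = 4.5
y_6 = 4
z_6 = 15.5
h_6 = 3.5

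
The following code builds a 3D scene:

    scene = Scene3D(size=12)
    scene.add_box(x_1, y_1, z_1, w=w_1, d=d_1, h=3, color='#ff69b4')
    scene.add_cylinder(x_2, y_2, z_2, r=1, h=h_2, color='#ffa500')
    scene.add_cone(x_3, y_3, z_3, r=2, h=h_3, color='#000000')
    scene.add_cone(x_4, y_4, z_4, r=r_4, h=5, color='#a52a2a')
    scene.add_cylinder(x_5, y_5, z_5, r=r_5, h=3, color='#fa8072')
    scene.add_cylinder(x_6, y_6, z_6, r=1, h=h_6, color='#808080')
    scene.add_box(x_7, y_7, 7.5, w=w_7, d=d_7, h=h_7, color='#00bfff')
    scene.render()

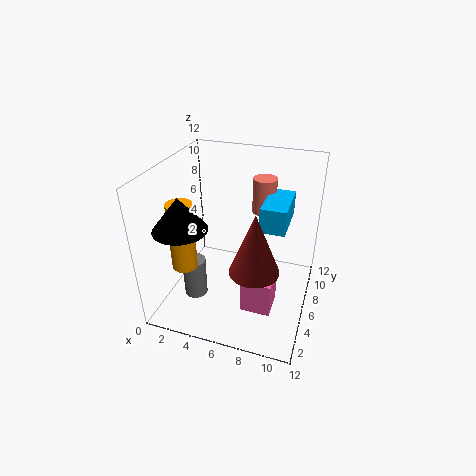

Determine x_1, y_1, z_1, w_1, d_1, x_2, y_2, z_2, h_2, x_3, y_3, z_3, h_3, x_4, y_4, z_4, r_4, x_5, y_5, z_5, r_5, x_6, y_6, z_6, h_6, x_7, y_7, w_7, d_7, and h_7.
x_1 = 7; y_1 = 3.5; z_1 = 0.5; w_1 = 2.5; d_1 = 2.5; x_2 = 2.5; y_2 = 3; z_2 = 4.5; h_2 = 5.5; x_3 = 3; y_3 = 2; z_3 = 8.5; h_3 = 2.5; x_4 = 8; y_4 = 4; z_4 = 4.5; r_4 = 2; x_5 = 7.5; y_5 = 8.5; z_5 = 7.5; r_5 = 1; x_6 = 2.5; y_6 = 4.5; z_6 = 0.5; h_6 = 3.5; x_7 = 8; y_7 = 5; w_7 = 2; d_7 = 4; h_7 = 2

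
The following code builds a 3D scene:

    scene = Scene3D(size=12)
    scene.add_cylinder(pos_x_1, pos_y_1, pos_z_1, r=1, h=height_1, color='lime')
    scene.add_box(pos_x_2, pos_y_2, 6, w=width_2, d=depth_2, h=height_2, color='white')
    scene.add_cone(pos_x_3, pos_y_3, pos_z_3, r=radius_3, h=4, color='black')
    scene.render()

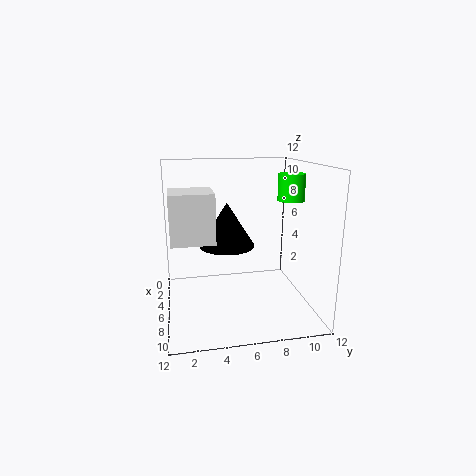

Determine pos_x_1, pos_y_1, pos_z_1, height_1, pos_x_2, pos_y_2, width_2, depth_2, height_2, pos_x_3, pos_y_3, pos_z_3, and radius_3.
pos_x_1 = 8.5; pos_y_1 = 9.5; pos_z_1 = 9.5; height_1 = 2; pos_x_2 = 4; pos_y_2 = 0.5; width_2 = 3.5; depth_2 = 3.5; height_2 = 4; pos_x_3 = 3.5; pos_y_3 = 5.5; pos_z_3 = 4.5; radius_3 = 2.5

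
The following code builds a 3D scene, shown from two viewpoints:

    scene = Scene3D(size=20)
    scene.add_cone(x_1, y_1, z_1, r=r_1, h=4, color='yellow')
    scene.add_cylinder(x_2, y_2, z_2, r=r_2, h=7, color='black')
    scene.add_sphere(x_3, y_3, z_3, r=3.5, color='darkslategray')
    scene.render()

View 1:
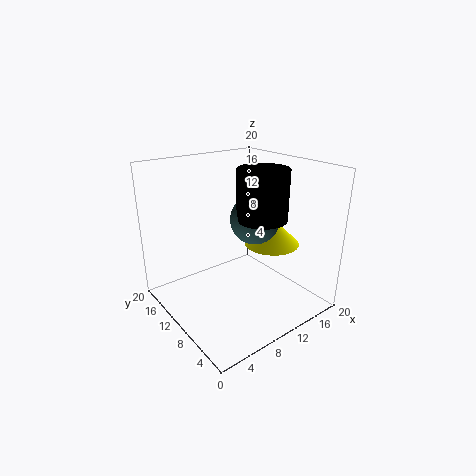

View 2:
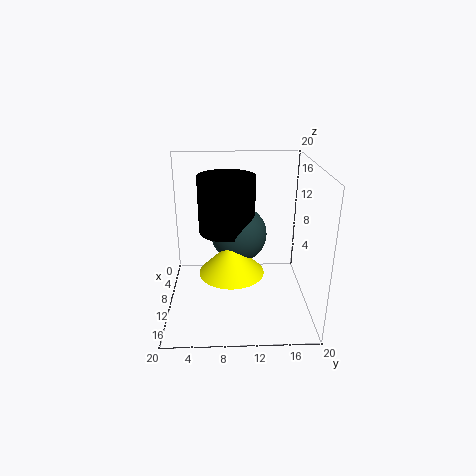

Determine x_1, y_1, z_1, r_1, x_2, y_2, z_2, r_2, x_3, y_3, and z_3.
x_1 = 15.5
y_1 = 9
z_1 = 8
r_1 = 4
x_2 = 13
y_2 = 8.5
z_2 = 12.5
r_2 = 3.5
x_3 = 13
y_3 = 10
z_3 = 12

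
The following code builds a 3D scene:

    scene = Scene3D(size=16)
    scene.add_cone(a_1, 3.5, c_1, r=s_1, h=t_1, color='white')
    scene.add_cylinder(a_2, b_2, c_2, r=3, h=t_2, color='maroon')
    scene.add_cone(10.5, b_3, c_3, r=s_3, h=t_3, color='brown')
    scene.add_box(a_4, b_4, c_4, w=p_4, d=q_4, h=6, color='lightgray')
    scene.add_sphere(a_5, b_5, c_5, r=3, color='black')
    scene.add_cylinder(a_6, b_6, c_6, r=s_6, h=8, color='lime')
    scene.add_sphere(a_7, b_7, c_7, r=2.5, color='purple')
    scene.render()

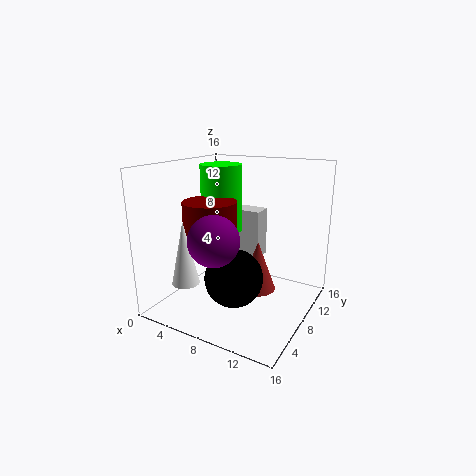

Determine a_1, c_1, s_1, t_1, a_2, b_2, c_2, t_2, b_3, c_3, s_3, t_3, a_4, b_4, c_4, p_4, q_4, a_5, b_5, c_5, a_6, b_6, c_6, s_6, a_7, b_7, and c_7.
a_1 = 4; c_1 = 3.5; s_1 = 1.5; t_1 = 7; a_2 = 5; b_2 = 7; c_2 = 8; t_2 = 4; b_3 = 8; c_3 = 2.5; s_3 = 2; t_3 = 5.5; a_4 = 5; b_4 = 12; c_4 = 4; p_4 = 3.5; q_4 = 2.5; a_5 = 9.5; b_5 = 4.5; c_5 = 5; a_6 = 4; b_6 = 11; c_6 = 7.5; s_6 = 2.5; a_7 = 8.5; b_7 = 2.5; c_7 = 9.5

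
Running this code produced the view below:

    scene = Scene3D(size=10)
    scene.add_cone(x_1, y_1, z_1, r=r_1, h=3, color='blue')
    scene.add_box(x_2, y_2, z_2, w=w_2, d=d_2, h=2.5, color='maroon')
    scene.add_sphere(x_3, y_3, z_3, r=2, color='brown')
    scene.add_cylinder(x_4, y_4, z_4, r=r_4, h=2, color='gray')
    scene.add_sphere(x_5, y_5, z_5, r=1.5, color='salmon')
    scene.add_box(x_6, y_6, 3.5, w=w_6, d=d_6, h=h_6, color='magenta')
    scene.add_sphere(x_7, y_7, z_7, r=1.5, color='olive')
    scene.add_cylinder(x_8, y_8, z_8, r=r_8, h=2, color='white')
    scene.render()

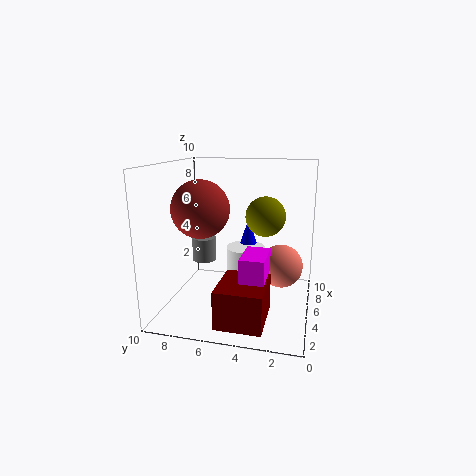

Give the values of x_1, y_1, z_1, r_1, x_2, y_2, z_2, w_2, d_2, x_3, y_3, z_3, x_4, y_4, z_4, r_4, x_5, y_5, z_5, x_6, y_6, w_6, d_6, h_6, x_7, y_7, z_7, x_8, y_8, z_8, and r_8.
x_1 = 8.5; y_1 = 5; z_1 = 2.5; r_1 = 1; x_2 = 0.5; y_2 = 2.5; z_2 = 0.5; w_2 = 3.5; d_2 = 3; x_3 = 4.5; y_3 = 7.5; z_3 = 7; x_4 = 9; y_4 = 9; z_4 = 1.5; r_4 = 1; x_5 = 5.5; y_5 = 2; z_5 = 3; x_6 = 1; y_6 = 2.5; w_6 = 2.5; d_6 = 1.5; h_6 = 1.5; x_7 = 7.5; y_7 = 3.5; z_7 = 6; x_8 = 7.5; y_8 = 5; z_8 = 1.5; r_8 = 1.5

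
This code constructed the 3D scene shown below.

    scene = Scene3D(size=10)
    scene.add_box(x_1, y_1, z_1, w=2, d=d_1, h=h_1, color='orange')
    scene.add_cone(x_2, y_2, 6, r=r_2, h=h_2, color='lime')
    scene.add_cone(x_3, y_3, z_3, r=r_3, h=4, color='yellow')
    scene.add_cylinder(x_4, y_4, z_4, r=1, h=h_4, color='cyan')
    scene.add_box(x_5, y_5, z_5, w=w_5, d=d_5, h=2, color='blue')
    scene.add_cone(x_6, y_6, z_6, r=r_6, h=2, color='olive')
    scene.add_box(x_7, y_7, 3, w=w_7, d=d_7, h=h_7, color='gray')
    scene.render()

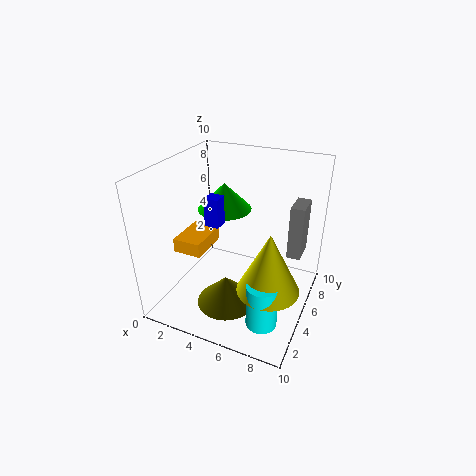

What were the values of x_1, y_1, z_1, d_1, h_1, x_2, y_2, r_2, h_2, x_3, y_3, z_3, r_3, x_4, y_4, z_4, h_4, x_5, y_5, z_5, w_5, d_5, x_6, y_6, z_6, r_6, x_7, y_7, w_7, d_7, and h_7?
x_1 = 1
y_1 = 3
z_1 = 4
d_1 = 3
h_1 = 1
x_2 = 3
y_2 = 7
r_2 = 2
h_2 = 2
x_3 = 8
y_3 = 3
z_3 = 3
r_3 = 2
x_4 = 8
y_4 = 2
z_4 = 1
h_4 = 3
x_5 = 3
y_5 = 4
z_5 = 6
w_5 = 1
d_5 = 1
x_6 = 5
y_6 = 3
z_6 = 1
r_6 = 2
x_7 = 8
y_7 = 7
w_7 = 1
d_7 = 2
h_7 = 4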